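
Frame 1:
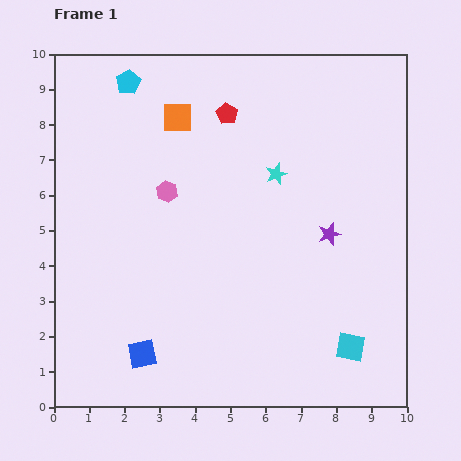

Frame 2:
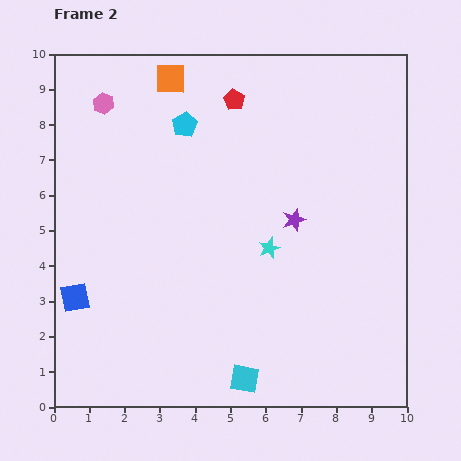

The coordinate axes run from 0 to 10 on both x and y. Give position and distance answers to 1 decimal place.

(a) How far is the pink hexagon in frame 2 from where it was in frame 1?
3.1

The pink hexagon moved from (3.2, 6.1) to (1.4, 8.6), a distance of √(1.8² + 2.5²) ≈ 3.1.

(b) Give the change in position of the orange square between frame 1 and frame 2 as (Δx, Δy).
(-0.2, 1.1)

The orange square was at (3.5, 8.2) in frame 1 and (3.3, 9.3) in frame 2.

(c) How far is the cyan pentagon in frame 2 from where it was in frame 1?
2.0

The cyan pentagon moved from (2.1, 9.2) to (3.7, 8.0), a distance of √(1.6² + 1.2²) ≈ 2.0.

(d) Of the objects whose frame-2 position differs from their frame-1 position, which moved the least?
the red pentagon

(moved 0.4)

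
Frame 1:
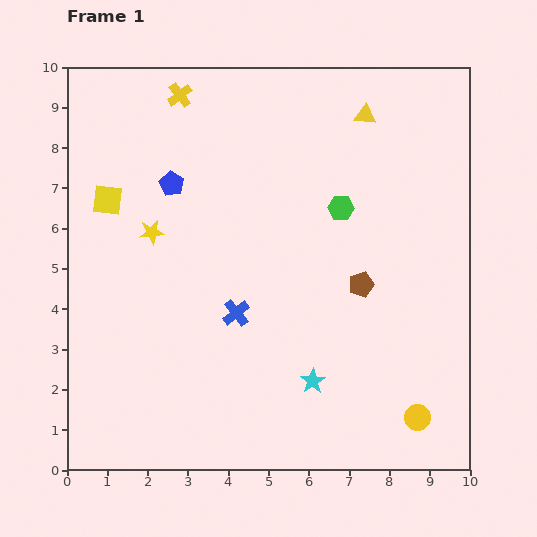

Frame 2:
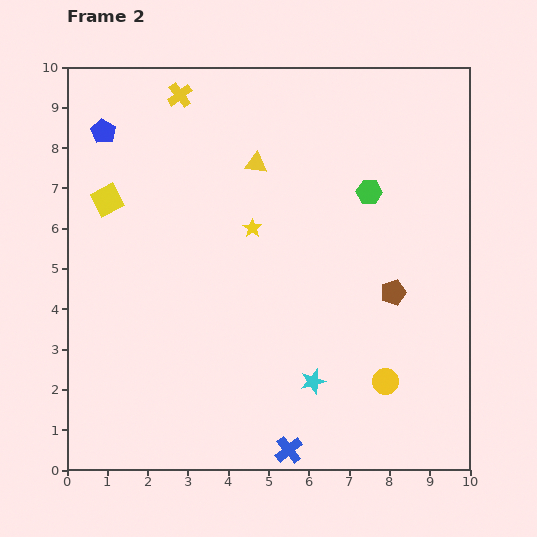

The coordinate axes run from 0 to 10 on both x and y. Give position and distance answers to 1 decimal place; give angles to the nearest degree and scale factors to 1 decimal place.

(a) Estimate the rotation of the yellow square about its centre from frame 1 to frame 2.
34° counter-clockwise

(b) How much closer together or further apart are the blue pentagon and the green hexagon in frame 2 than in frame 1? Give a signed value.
+2.6

Distance in frame 1: 4.2. Distance in frame 2: 6.8.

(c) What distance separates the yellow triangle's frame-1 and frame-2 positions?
3.0

The yellow triangle moved from (7.4, 8.8) to (4.7, 7.6), a distance of √(2.7² + 1.2²) ≈ 3.0.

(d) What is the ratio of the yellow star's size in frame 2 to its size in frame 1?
0.8×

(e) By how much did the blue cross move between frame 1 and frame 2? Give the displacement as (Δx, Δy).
(1.3, -3.4)

The blue cross was at (4.2, 3.9) in frame 1 and (5.5, 0.5) in frame 2.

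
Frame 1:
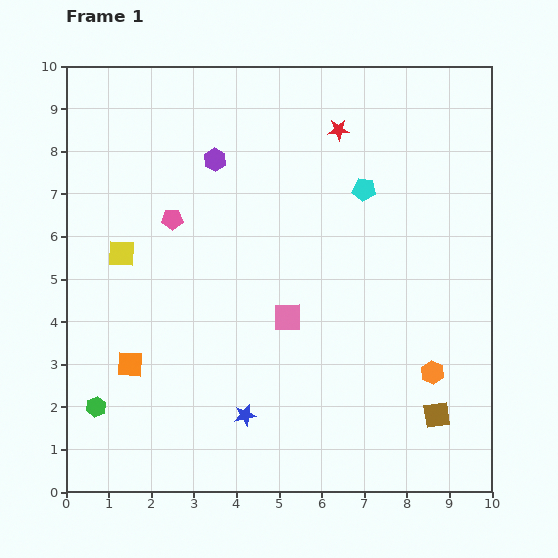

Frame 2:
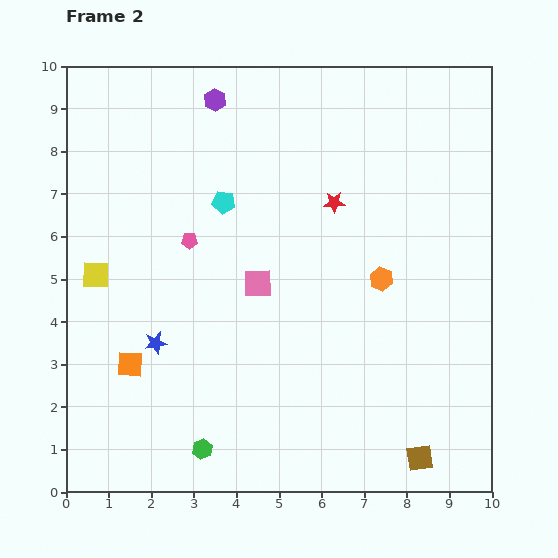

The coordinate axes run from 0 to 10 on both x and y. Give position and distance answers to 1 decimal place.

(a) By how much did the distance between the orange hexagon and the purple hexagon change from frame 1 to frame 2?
-1.4

Distance in frame 1: 7.1. Distance in frame 2: 5.7.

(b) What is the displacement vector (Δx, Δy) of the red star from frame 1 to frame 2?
(-0.1, -1.7)

The red star was at (6.4, 8.5) in frame 1 and (6.3, 6.8) in frame 2.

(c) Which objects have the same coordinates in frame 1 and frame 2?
the orange square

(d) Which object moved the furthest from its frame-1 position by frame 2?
the cyan pentagon

(moved 3.3; next 2.7)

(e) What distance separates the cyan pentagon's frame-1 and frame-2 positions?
3.3

The cyan pentagon moved from (7.0, 7.1) to (3.7, 6.8), a distance of √(3.3² + 0.3²) ≈ 3.3.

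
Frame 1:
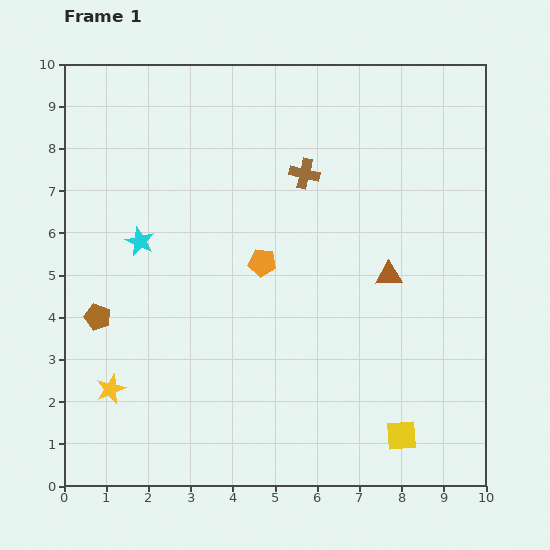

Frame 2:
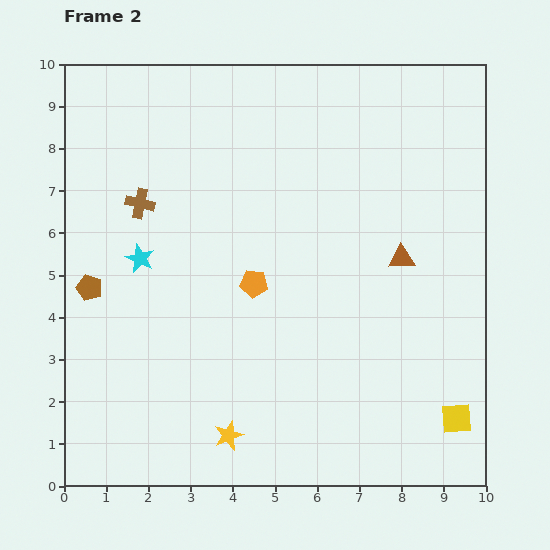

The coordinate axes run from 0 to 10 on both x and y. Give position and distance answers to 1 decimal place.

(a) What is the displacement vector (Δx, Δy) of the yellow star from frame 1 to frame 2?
(2.8, -1.1)

The yellow star was at (1.1, 2.3) in frame 1 and (3.9, 1.2) in frame 2.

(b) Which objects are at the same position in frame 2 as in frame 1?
none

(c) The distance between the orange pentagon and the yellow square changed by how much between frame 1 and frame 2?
+0.5

Distance in frame 1: 5.3. Distance in frame 2: 5.8.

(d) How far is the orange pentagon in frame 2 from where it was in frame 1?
0.5

The orange pentagon moved from (4.7, 5.3) to (4.5, 4.8), a distance of √(0.2² + 0.5²) ≈ 0.5.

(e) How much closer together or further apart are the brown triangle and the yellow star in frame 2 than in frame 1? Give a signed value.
-1.2

Distance in frame 1: 7.1. Distance in frame 2: 5.9.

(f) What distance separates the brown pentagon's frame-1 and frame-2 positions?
0.7

The brown pentagon moved from (0.8, 4.0) to (0.6, 4.7), a distance of √(0.2² + 0.7²) ≈ 0.7.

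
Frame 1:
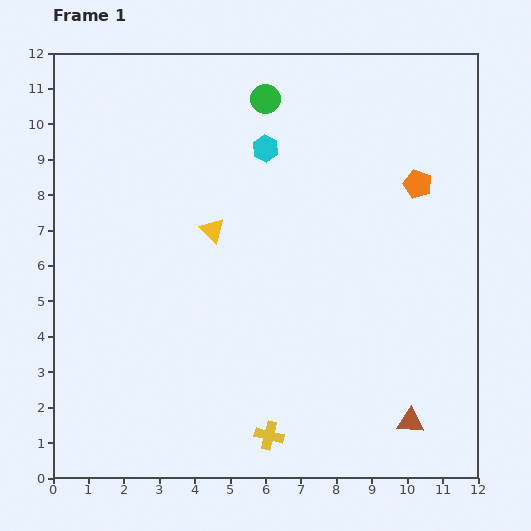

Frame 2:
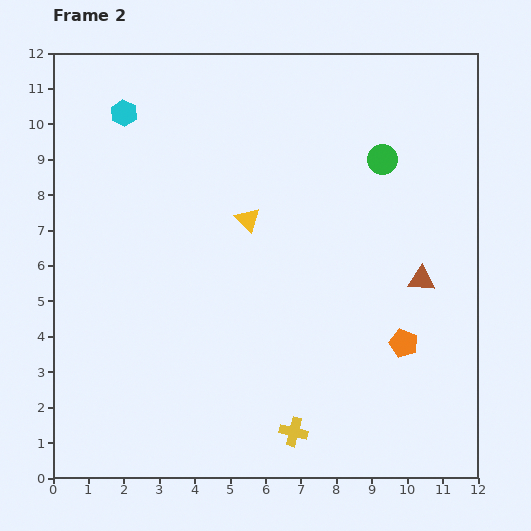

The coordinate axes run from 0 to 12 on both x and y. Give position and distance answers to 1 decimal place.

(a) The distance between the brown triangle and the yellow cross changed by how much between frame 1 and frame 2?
+1.6

Distance in frame 1: 4.0. Distance in frame 2: 5.6.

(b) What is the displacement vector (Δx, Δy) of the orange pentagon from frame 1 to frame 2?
(-0.4, -4.5)

The orange pentagon was at (10.3, 8.3) in frame 1 and (9.9, 3.8) in frame 2.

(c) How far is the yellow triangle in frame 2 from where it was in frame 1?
1.0

The yellow triangle moved from (4.5, 7.0) to (5.5, 7.3), a distance of √(1.0² + 0.3²) ≈ 1.0.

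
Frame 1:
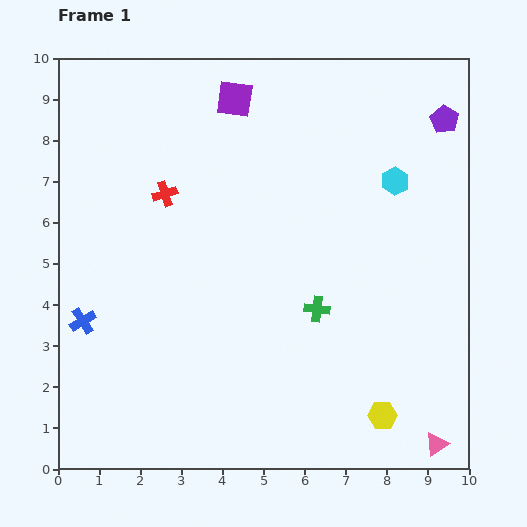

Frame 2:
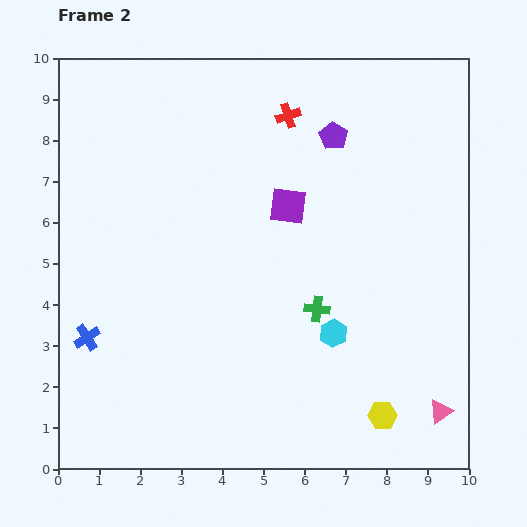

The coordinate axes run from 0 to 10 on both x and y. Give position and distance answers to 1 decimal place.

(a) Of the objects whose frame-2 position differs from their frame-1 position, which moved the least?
the blue cross

(moved 0.4)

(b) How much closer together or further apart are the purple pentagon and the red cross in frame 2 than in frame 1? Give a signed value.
-5.8

Distance in frame 1: 7.0. Distance in frame 2: 1.2.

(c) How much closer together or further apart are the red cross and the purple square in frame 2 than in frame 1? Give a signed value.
-0.7

Distance in frame 1: 2.9. Distance in frame 2: 2.2.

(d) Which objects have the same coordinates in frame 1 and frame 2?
the yellow hexagon, the green cross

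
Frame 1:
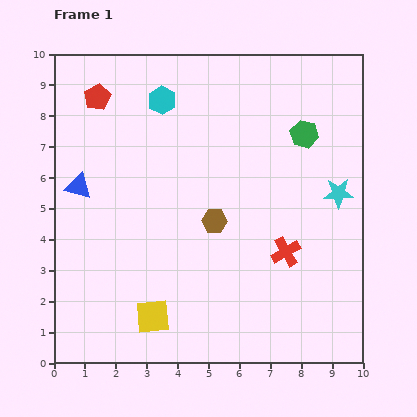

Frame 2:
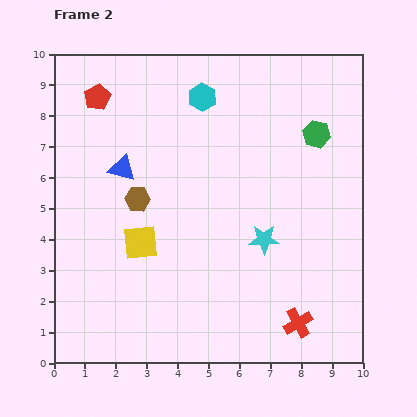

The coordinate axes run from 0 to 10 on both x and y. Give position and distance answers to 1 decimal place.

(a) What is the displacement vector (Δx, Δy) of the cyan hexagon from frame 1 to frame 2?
(1.3, 0.1)

The cyan hexagon was at (3.5, 8.5) in frame 1 and (4.8, 8.6) in frame 2.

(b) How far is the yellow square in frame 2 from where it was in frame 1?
2.4

The yellow square moved from (3.2, 1.5) to (2.8, 3.9), a distance of √(0.4² + 2.4²) ≈ 2.4.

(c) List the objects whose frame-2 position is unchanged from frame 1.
the red pentagon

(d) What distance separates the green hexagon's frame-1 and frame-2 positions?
0.4

The green hexagon moved from (8.1, 7.4) to (8.5, 7.4), a distance of √(0.4² + 0.0²) ≈ 0.4.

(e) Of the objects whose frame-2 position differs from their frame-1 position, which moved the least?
the green hexagon

(moved 0.4)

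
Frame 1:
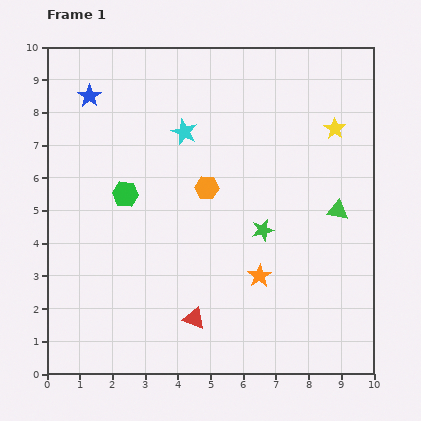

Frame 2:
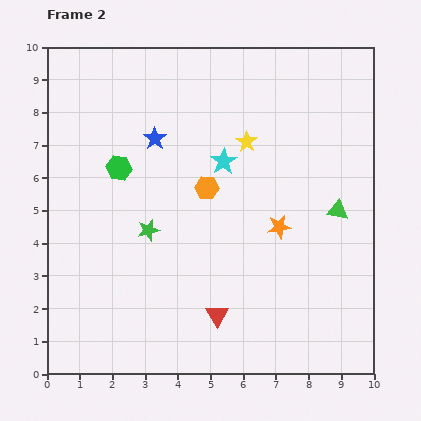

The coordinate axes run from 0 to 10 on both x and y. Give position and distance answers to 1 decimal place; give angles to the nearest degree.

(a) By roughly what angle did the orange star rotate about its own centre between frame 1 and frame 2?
25° clockwise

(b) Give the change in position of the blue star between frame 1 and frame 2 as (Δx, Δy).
(2.0, -1.3)

The blue star was at (1.3, 8.5) in frame 1 and (3.3, 7.2) in frame 2.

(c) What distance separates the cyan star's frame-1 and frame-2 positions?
1.5

The cyan star moved from (4.2, 7.4) to (5.4, 6.5), a distance of √(1.2² + 0.9²) ≈ 1.5.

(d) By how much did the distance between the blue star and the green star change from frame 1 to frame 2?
-3.9

Distance in frame 1: 6.7. Distance in frame 2: 2.8.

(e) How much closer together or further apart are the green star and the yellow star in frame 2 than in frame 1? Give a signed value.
+0.2

Distance in frame 1: 3.8. Distance in frame 2: 4.0.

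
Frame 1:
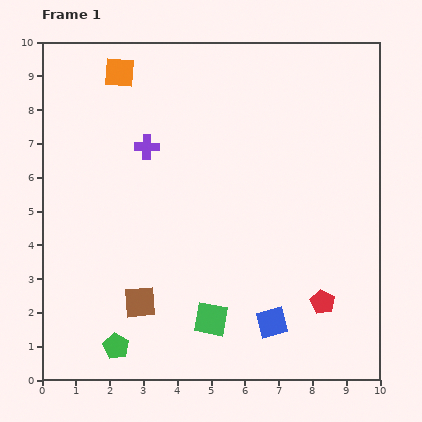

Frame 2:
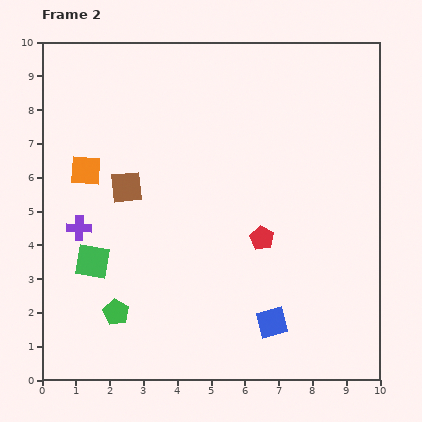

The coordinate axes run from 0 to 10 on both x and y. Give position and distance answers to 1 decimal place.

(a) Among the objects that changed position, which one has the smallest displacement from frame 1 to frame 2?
the green pentagon

(moved 1.0)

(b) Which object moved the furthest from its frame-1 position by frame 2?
the green square

(moved 3.9; next 3.4)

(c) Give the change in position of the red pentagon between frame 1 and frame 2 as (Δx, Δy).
(-1.8, 1.9)

The red pentagon was at (8.3, 2.3) in frame 1 and (6.5, 4.2) in frame 2.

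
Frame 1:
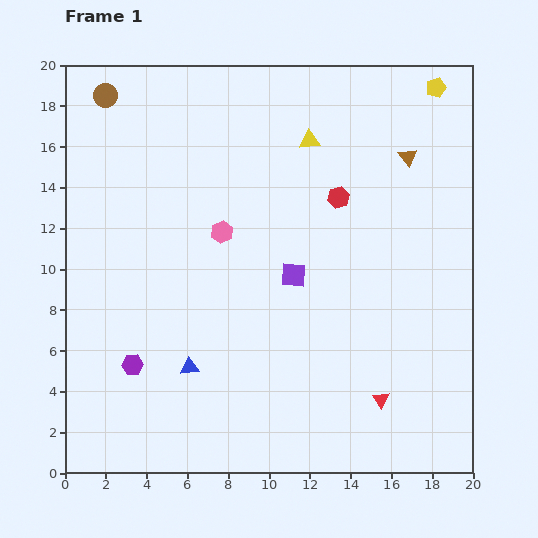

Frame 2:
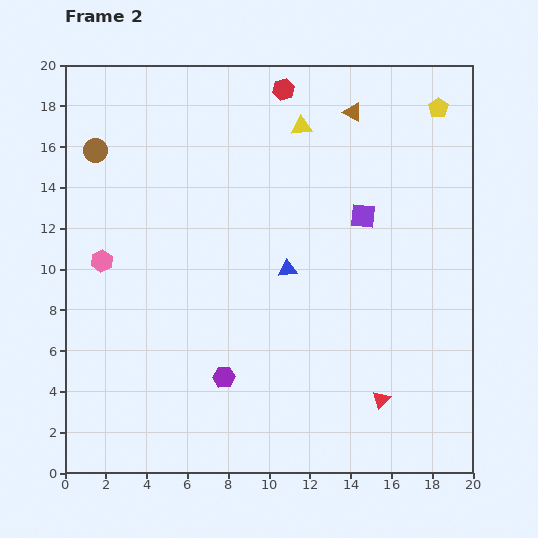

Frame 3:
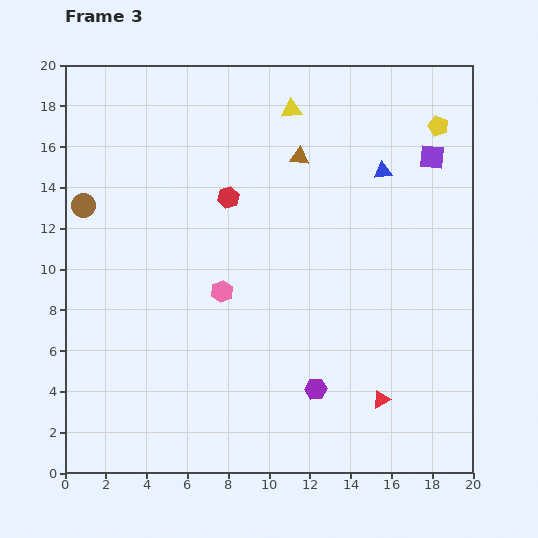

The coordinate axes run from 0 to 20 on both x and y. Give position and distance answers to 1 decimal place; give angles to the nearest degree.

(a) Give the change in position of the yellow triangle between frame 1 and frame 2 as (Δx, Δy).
(-0.4, 0.7)

The yellow triangle was at (12.0, 16.3) in frame 1 and (11.6, 17.0) in frame 2.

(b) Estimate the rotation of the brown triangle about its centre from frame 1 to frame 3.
49° counter-clockwise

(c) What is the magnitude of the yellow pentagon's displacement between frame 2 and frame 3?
0.9

The yellow pentagon moved from (18.3, 17.9) to (18.3, 17.0), a distance of √(0.0² + 0.9²) ≈ 0.9.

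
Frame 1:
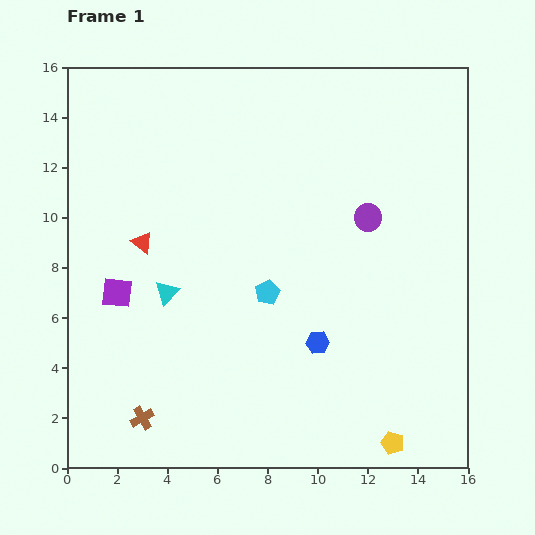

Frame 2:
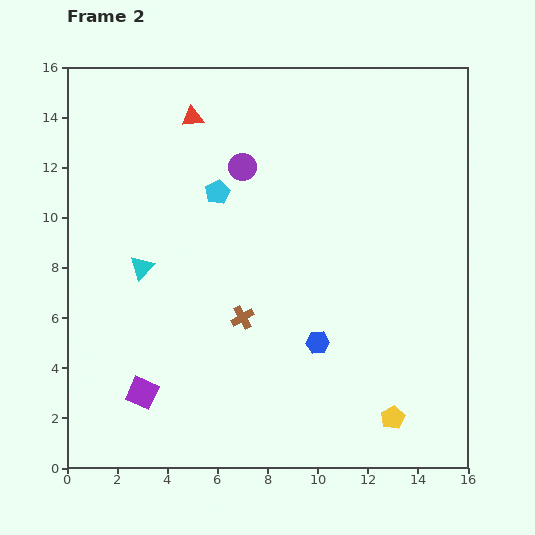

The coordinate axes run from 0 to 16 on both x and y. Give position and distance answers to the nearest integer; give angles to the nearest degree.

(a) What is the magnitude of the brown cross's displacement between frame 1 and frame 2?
6

The brown cross moved from (3, 2) to (7, 6), a distance of √(4² + 4²) ≈ 6.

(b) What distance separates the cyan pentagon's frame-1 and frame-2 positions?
4

The cyan pentagon moved from (8, 7) to (6, 11), a distance of √(2² + 4²) ≈ 4.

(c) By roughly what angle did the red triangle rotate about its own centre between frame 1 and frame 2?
44° counter-clockwise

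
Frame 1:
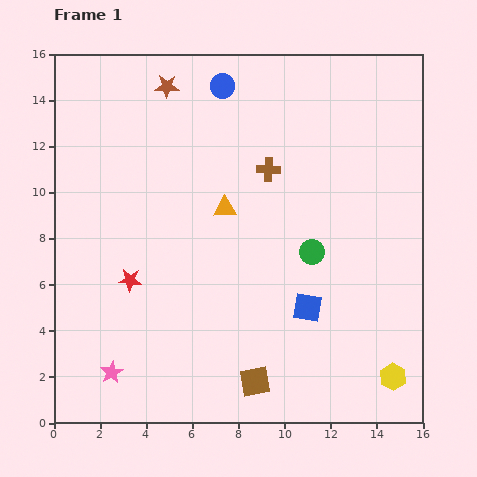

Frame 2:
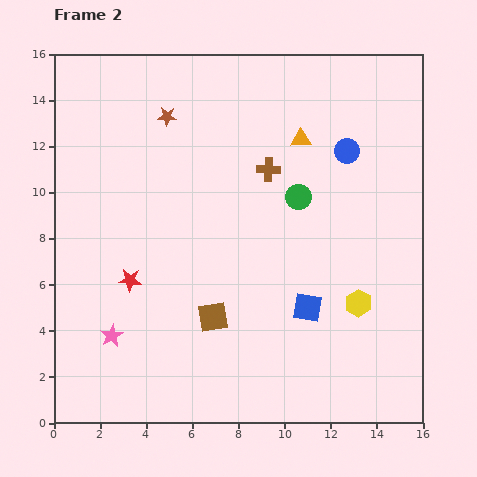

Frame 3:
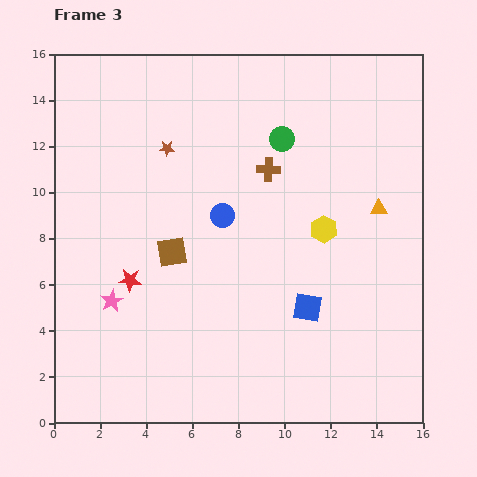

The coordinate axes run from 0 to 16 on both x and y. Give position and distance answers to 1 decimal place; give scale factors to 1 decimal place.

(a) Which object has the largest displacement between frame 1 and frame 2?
the blue circle

(moved 6.1; next 4.5)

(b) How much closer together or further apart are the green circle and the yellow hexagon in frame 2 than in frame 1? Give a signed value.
-1.1

Distance in frame 1: 6.4. Distance in frame 2: 5.3.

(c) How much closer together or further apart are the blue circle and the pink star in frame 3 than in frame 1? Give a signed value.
-7.2

Distance in frame 1: 13.3. Distance in frame 3: 6.1.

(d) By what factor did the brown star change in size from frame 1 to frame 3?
0.6×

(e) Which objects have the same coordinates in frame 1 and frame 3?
the red star, the blue square, the brown cross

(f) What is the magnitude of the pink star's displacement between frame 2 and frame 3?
1.5

The pink star moved from (2.5, 3.8) to (2.5, 5.3), a distance of √(0.0² + 1.5²) ≈ 1.5.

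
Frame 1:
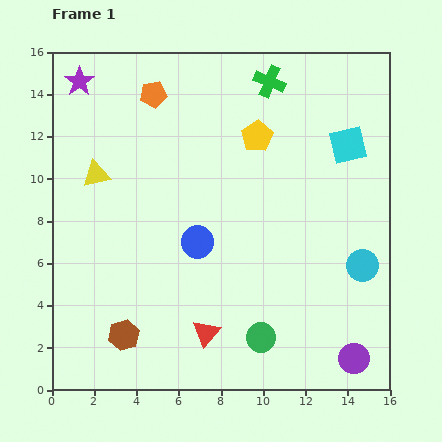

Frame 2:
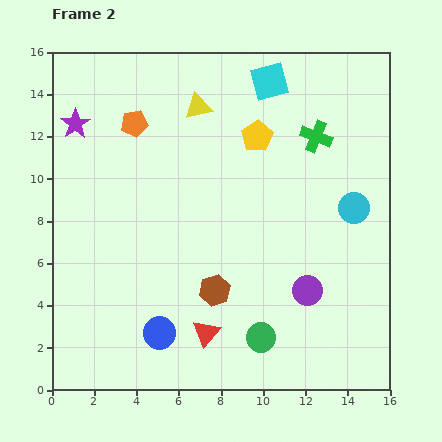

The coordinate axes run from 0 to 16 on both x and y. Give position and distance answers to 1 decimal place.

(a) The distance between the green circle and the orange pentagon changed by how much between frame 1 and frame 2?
-0.9

Distance in frame 1: 12.6. Distance in frame 2: 11.7.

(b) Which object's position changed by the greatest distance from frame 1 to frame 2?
the yellow triangle

(moved 5.8; next 4.8)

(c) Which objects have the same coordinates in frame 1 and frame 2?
the yellow pentagon, the red triangle, the green circle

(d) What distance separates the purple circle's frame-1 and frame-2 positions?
3.9

The purple circle moved from (14.3, 1.5) to (12.1, 4.7), a distance of √(2.2² + 3.2²) ≈ 3.9.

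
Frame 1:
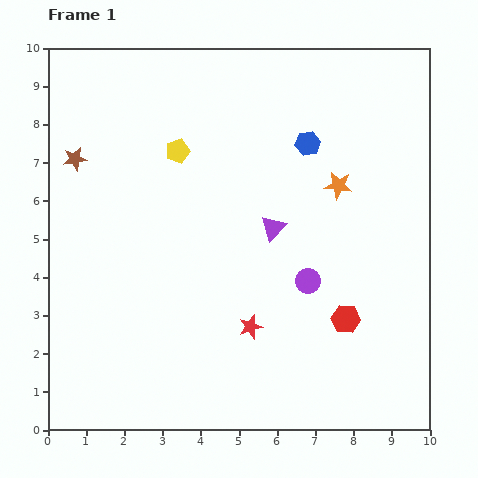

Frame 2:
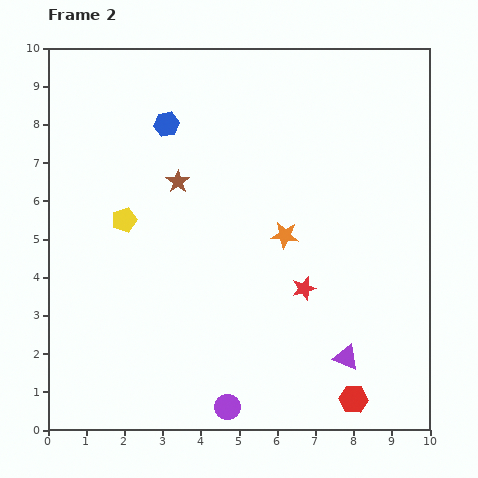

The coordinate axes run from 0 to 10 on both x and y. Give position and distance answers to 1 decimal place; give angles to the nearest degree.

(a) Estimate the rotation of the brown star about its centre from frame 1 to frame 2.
24° counter-clockwise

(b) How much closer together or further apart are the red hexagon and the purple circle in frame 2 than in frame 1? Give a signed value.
+1.9

Distance in frame 1: 1.4. Distance in frame 2: 3.3.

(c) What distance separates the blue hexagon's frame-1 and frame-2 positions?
3.7

The blue hexagon moved from (6.8, 7.5) to (3.1, 8.0), a distance of √(3.7² + 0.5²) ≈ 3.7.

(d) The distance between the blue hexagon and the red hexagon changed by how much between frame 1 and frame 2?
+4.0

Distance in frame 1: 4.7. Distance in frame 2: 8.7.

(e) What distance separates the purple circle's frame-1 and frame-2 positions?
3.9

The purple circle moved from (6.8, 3.9) to (4.7, 0.6), a distance of √(2.1² + 3.3²) ≈ 3.9.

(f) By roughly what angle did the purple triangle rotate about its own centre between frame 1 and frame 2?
52° counter-clockwise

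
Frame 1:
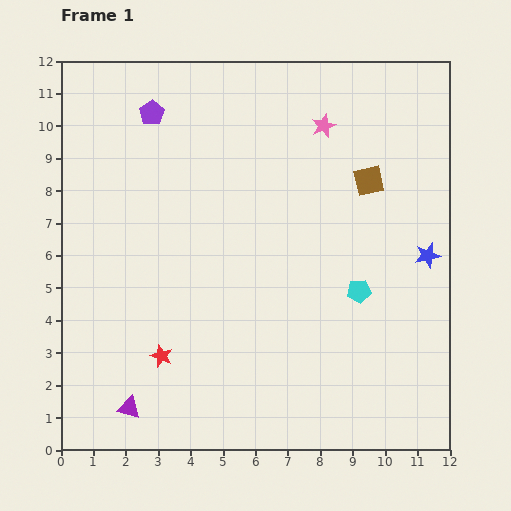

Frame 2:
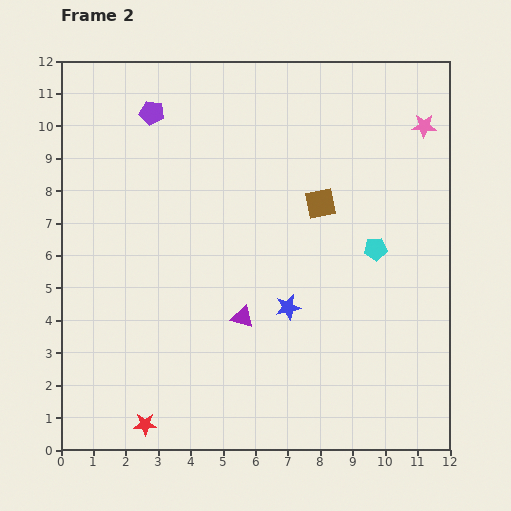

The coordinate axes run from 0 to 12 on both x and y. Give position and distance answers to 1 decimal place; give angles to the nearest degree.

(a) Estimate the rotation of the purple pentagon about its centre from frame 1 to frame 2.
27° counter-clockwise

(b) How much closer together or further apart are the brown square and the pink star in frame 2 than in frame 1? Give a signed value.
+1.8

Distance in frame 1: 2.2. Distance in frame 2: 4.0.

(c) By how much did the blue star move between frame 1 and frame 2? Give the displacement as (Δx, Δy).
(-4.3, -1.6)

The blue star was at (11.3, 6.0) in frame 1 and (7.0, 4.4) in frame 2.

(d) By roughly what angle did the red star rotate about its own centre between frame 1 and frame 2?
23° counter-clockwise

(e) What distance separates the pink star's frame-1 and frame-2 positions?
3.1

The pink star moved from (8.1, 10.0) to (11.2, 10.0), a distance of √(3.1² + 0.0²) ≈ 3.1.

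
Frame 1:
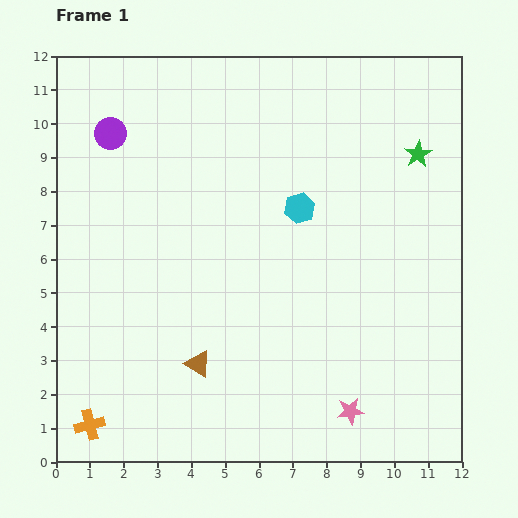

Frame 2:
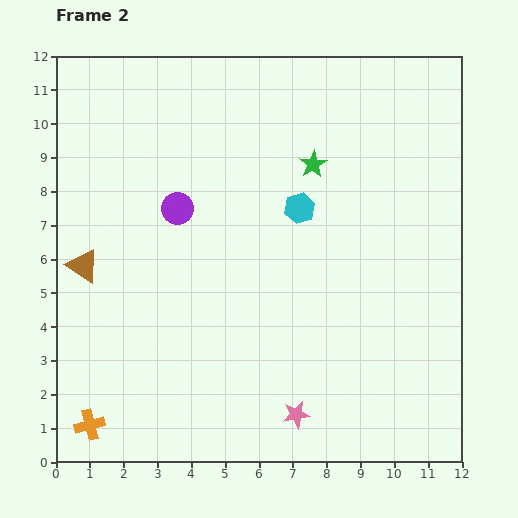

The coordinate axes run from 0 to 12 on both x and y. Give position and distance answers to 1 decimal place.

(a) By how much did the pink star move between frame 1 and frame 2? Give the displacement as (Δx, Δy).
(-1.6, -0.1)

The pink star was at (8.7, 1.5) in frame 1 and (7.1, 1.4) in frame 2.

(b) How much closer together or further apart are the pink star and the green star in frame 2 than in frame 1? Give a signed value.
-0.5

Distance in frame 1: 7.9. Distance in frame 2: 7.4.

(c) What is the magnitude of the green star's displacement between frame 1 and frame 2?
3.1

The green star moved from (10.7, 9.1) to (7.6, 8.8), a distance of √(3.1² + 0.3²) ≈ 3.1.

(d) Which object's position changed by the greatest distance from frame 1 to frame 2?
the brown triangle

(moved 4.5; next 3.1)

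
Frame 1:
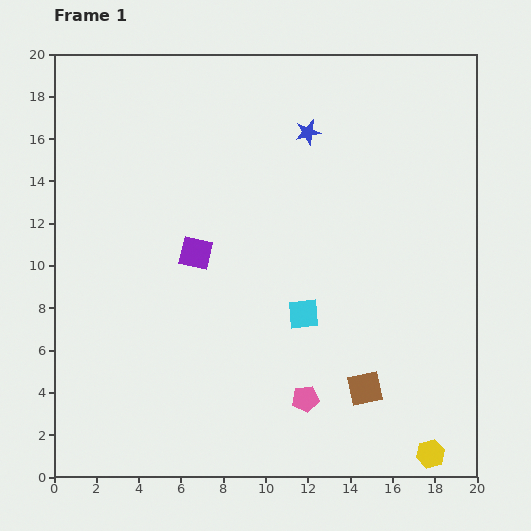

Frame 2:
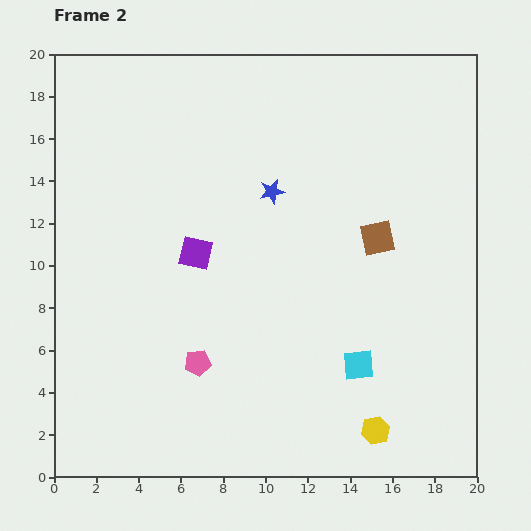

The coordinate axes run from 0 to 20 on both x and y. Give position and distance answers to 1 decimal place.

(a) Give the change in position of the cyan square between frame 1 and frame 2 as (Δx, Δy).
(2.6, -2.4)

The cyan square was at (11.8, 7.7) in frame 1 and (14.4, 5.3) in frame 2.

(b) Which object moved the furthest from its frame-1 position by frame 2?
the brown square

(moved 7.1; next 5.4)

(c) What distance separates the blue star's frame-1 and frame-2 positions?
3.3

The blue star moved from (12.0, 16.3) to (10.3, 13.5), a distance of √(1.7² + 2.8²) ≈ 3.3.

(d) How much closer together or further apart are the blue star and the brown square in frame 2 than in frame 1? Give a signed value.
-6.9

Distance in frame 1: 12.4. Distance in frame 2: 5.5.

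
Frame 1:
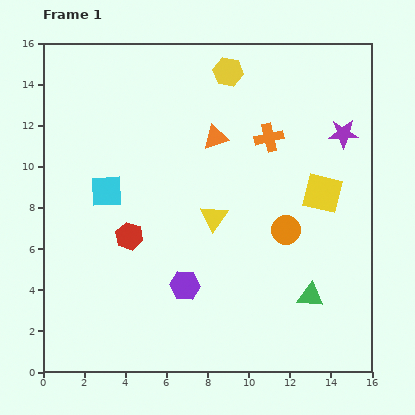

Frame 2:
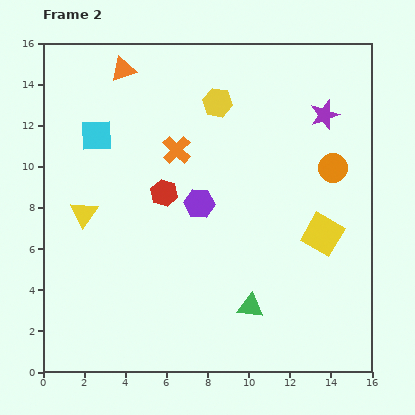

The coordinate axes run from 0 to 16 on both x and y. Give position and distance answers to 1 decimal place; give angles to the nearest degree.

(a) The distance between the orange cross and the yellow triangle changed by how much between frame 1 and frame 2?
+0.8

Distance in frame 1: 4.7. Distance in frame 2: 5.5.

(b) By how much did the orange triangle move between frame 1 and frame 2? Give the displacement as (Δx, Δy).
(-4.5, 3.3)

The orange triangle was at (8.4, 11.4) in frame 1 and (3.9, 14.7) in frame 2.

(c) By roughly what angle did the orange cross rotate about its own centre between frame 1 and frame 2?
33° counter-clockwise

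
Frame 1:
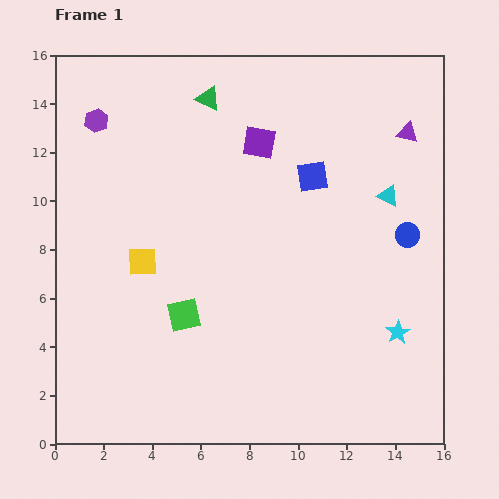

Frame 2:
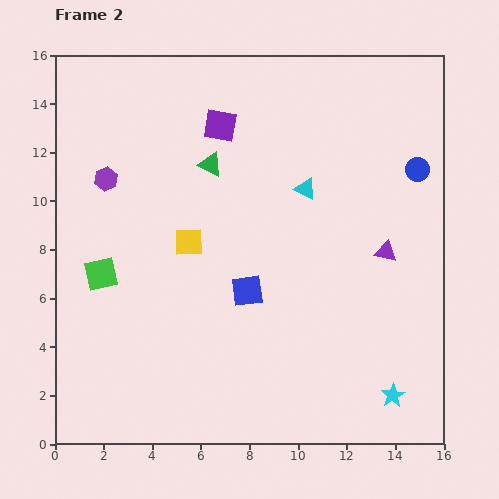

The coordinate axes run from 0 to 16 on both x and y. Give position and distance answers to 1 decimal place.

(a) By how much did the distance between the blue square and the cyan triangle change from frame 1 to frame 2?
+1.6

Distance in frame 1: 3.2. Distance in frame 2: 4.8.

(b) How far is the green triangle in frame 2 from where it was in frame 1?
2.7

The green triangle moved from (6.3, 14.2) to (6.4, 11.5), a distance of √(0.1² + 2.7²) ≈ 2.7.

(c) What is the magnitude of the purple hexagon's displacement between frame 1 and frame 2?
2.4

The purple hexagon moved from (1.7, 13.3) to (2.1, 10.9), a distance of √(0.4² + 2.4²) ≈ 2.4.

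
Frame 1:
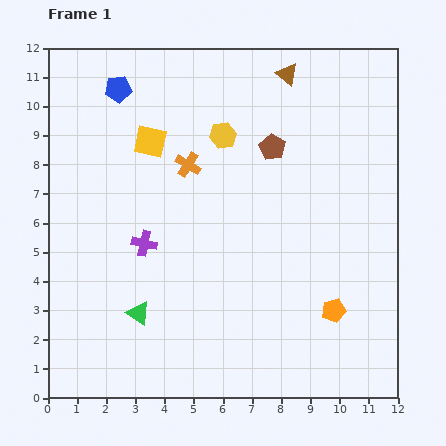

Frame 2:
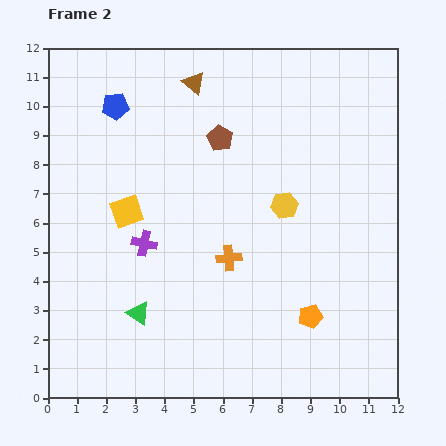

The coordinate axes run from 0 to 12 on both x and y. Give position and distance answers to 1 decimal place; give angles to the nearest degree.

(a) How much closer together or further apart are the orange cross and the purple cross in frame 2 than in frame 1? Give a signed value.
-0.2

Distance in frame 1: 3.1. Distance in frame 2: 2.9.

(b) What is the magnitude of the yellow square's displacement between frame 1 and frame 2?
2.5

The yellow square moved from (3.5, 8.8) to (2.7, 6.4), a distance of √(0.8² + 2.4²) ≈ 2.5.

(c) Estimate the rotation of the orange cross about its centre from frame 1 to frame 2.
36° counter-clockwise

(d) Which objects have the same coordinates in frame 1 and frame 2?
the green triangle, the purple cross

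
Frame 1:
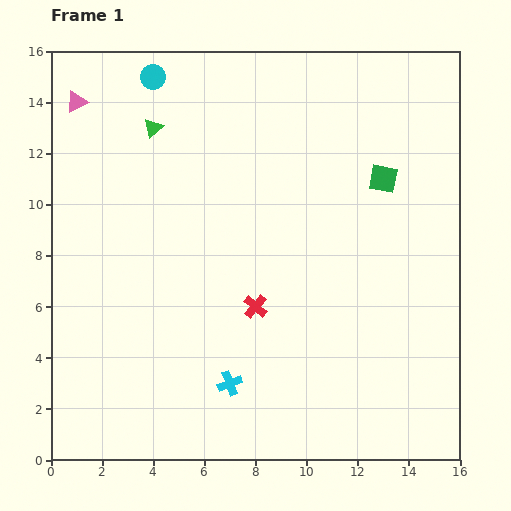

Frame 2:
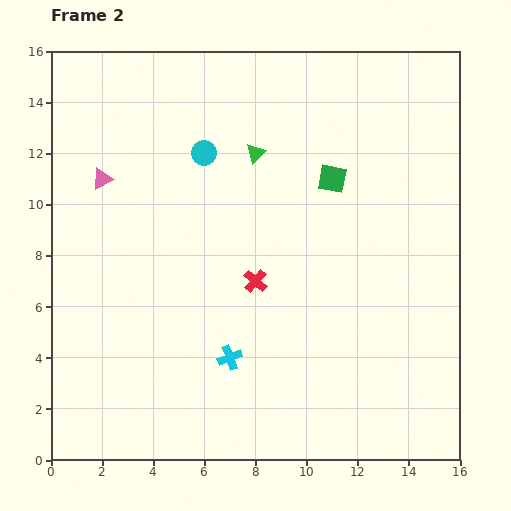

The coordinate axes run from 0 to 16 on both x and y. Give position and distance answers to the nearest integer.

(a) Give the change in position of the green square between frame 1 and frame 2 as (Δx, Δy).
(-2, 0)

The green square was at (13, 11) in frame 1 and (11, 11) in frame 2.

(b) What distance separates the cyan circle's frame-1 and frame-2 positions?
4

The cyan circle moved from (4, 15) to (6, 12), a distance of √(2² + 3²) ≈ 4.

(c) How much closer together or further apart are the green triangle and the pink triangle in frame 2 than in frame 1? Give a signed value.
+3

Distance in frame 1: 3. Distance in frame 2: 6.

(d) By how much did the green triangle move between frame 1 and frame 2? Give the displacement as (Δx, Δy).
(4, -1)

The green triangle was at (4, 13) in frame 1 and (8, 12) in frame 2.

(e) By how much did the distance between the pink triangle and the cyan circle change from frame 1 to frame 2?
+1

Distance in frame 1: 3. Distance in frame 2: 4.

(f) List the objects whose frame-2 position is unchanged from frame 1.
none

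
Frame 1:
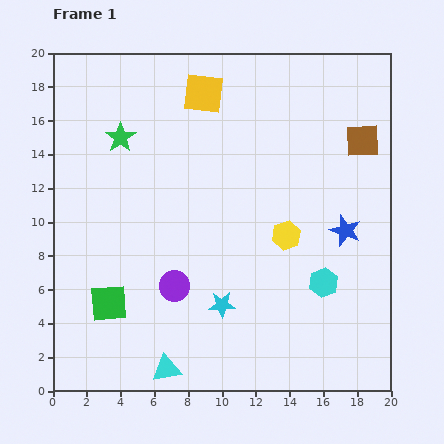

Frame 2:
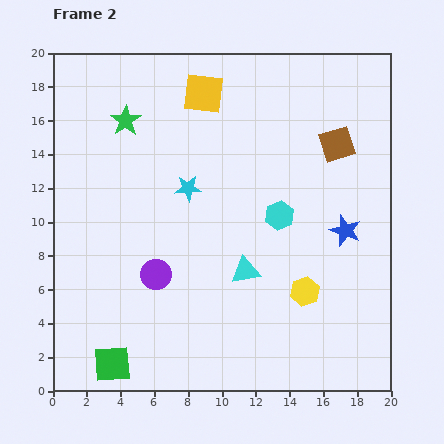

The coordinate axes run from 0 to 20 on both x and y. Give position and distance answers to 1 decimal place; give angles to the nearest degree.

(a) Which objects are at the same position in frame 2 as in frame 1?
the blue star, the yellow square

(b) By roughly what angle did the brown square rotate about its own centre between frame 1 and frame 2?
15° counter-clockwise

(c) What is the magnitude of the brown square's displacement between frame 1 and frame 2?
1.5

The brown square moved from (18.3, 14.8) to (16.8, 14.6), a distance of √(1.5² + 0.2²) ≈ 1.5.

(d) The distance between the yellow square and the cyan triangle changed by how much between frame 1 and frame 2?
-5.6

Distance in frame 1: 16.4. Distance in frame 2: 10.8.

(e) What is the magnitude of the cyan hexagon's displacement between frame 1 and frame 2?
4.8

The cyan hexagon moved from (16.0, 6.4) to (13.4, 10.4), a distance of √(2.6² + 4.0²) ≈ 4.8.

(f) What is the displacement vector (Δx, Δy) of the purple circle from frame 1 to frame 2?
(-1.1, 0.7)

The purple circle was at (7.2, 6.2) in frame 1 and (6.1, 6.9) in frame 2.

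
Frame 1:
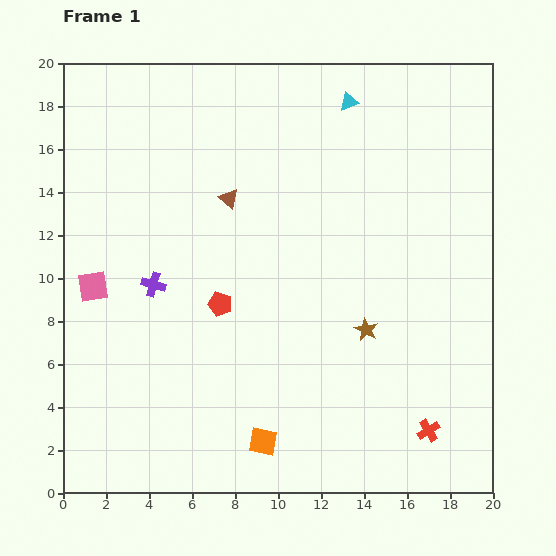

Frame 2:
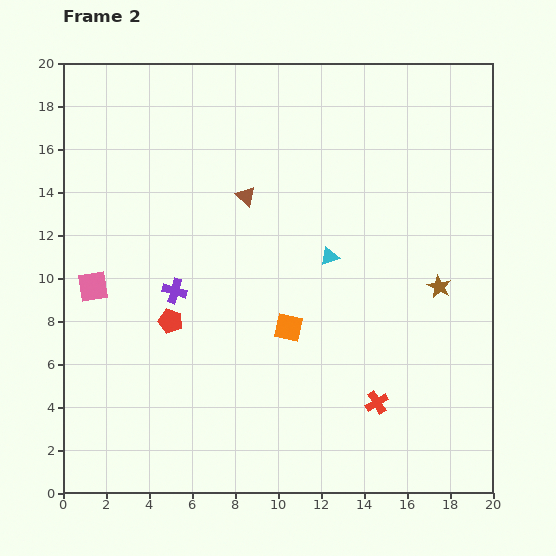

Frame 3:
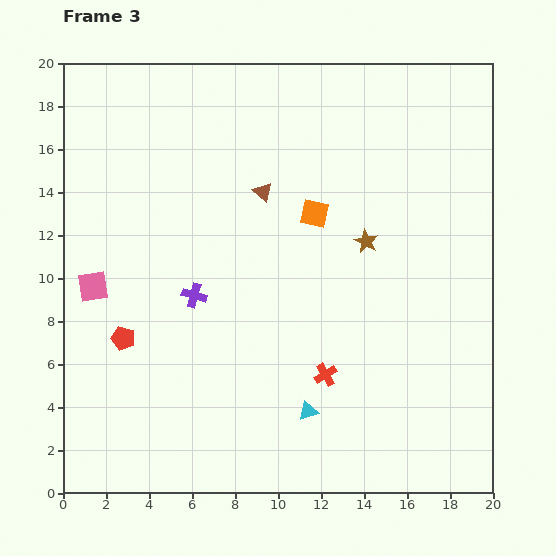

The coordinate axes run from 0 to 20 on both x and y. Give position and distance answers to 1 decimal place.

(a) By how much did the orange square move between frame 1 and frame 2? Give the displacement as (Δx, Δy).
(1.2, 5.3)

The orange square was at (9.3, 2.4) in frame 1 and (10.5, 7.7) in frame 2.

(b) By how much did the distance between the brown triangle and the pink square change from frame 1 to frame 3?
+1.5

Distance in frame 1: 7.5. Distance in frame 3: 9.0.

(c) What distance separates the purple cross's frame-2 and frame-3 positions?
0.9

The purple cross moved from (5.2, 9.4) to (6.1, 9.2), a distance of √(0.9² + 0.2²) ≈ 0.9.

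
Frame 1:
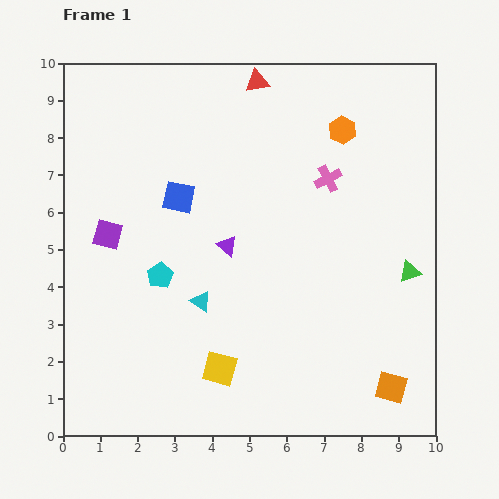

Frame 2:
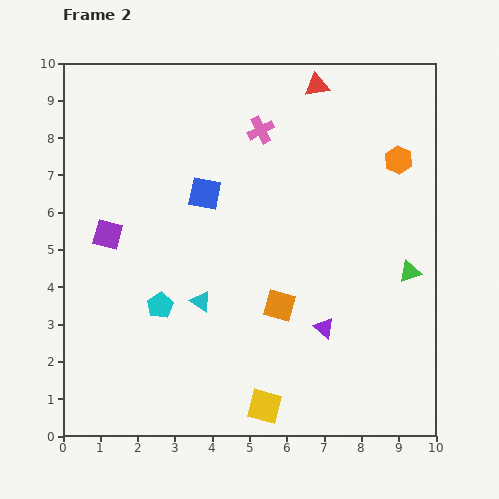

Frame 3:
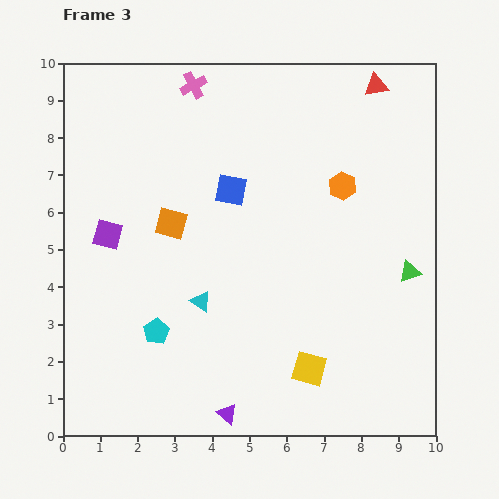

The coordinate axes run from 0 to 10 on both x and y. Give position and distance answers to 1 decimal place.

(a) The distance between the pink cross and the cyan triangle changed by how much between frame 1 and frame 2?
+0.2

Distance in frame 1: 4.7. Distance in frame 2: 4.9.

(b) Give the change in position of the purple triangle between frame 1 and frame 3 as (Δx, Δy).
(0.0, -4.5)

The purple triangle was at (4.4, 5.1) in frame 1 and (4.4, 0.6) in frame 3.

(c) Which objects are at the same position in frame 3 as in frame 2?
the green triangle, the purple square, the cyan triangle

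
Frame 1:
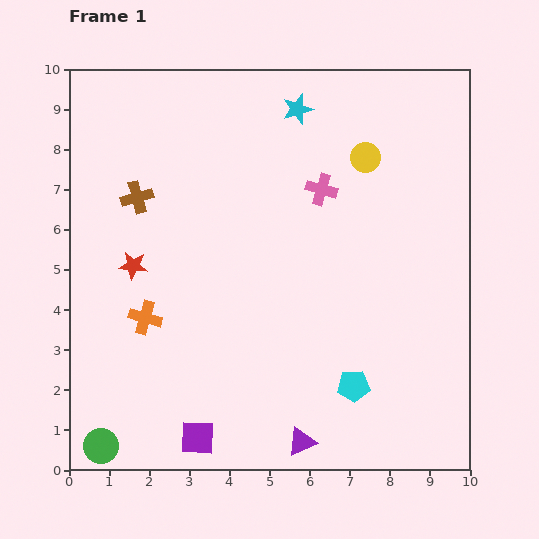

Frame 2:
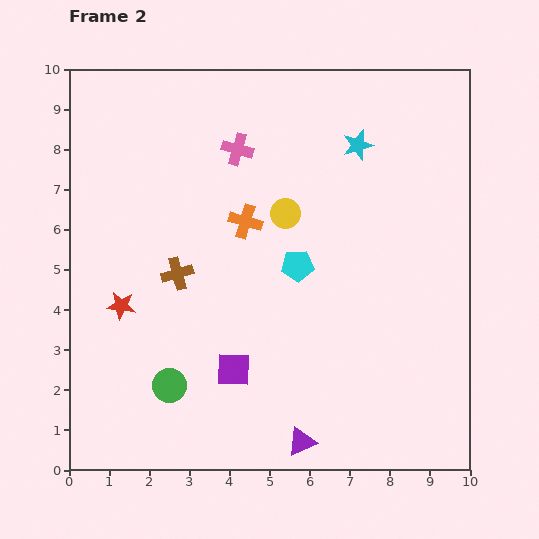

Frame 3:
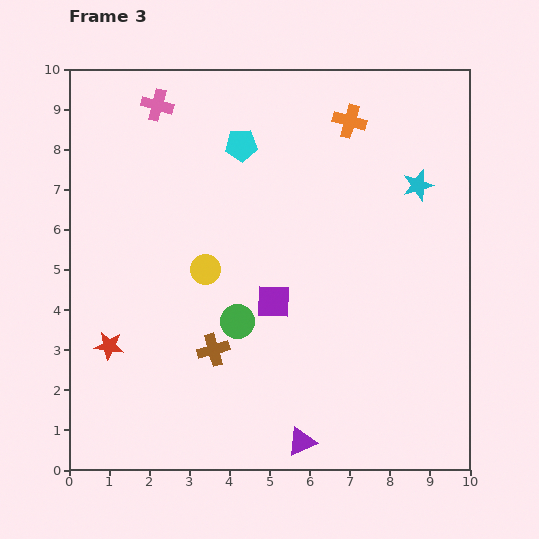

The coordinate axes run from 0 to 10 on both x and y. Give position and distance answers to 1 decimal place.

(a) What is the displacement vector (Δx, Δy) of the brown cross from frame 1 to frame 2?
(1.0, -1.9)

The brown cross was at (1.7, 6.8) in frame 1 and (2.7, 4.9) in frame 2.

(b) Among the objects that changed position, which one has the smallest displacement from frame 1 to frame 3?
the red star

(moved 2.1)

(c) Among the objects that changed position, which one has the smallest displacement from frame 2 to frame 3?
the red star

(moved 1.0)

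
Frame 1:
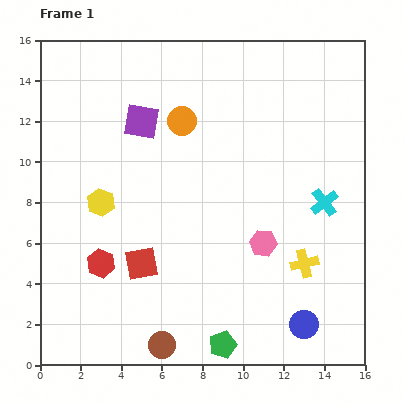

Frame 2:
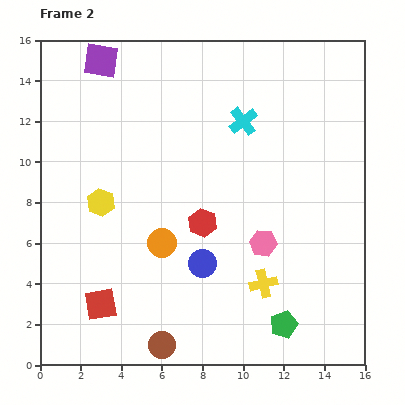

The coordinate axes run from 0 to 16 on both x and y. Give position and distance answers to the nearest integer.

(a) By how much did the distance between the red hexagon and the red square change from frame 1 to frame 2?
+4

Distance in frame 1: 2. Distance in frame 2: 6.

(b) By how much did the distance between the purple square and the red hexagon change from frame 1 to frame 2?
+2

Distance in frame 1: 7. Distance in frame 2: 9.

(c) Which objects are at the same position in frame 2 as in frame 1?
the brown circle, the pink hexagon, the yellow hexagon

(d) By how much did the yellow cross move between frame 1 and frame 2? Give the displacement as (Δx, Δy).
(-2, -1)

The yellow cross was at (13, 5) in frame 1 and (11, 4) in frame 2.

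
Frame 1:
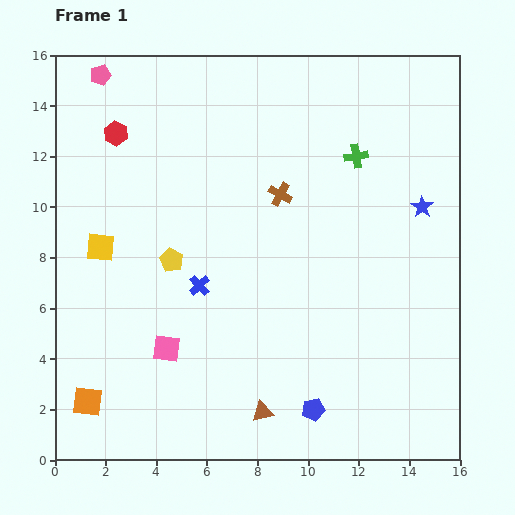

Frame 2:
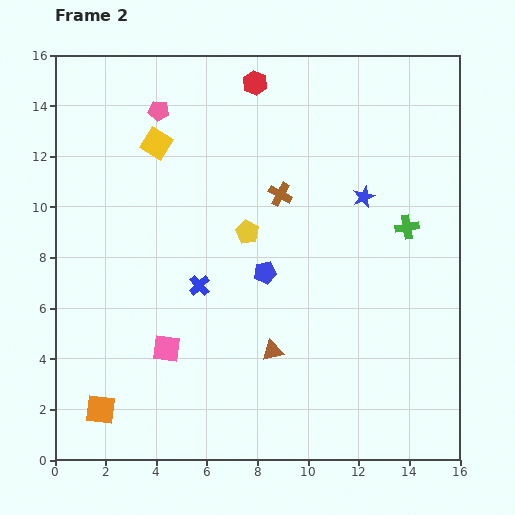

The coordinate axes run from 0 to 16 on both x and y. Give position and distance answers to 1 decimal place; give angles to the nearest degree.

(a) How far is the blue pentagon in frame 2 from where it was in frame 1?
5.7

The blue pentagon moved from (10.2, 2.0) to (8.3, 7.4), a distance of √(1.9² + 5.4²) ≈ 5.7.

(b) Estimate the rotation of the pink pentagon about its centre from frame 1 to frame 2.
25° clockwise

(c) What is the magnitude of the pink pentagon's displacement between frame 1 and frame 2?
2.7

The pink pentagon moved from (1.8, 15.2) to (4.1, 13.8), a distance of √(2.3² + 1.4²) ≈ 2.7.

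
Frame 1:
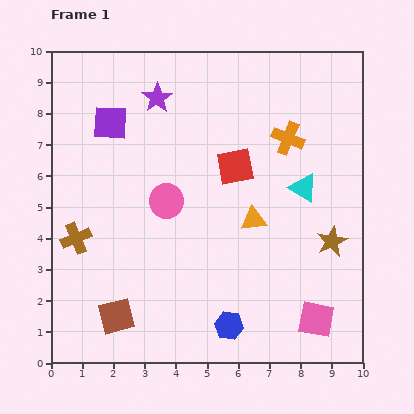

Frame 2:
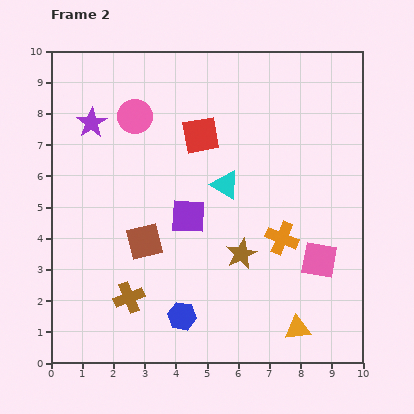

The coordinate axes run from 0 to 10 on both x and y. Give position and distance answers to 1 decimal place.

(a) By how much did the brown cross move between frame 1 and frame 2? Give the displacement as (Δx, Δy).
(1.7, -1.9)

The brown cross was at (0.8, 4.0) in frame 1 and (2.5, 2.1) in frame 2.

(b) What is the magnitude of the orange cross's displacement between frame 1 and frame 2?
3.2

The orange cross moved from (7.6, 7.2) to (7.4, 4.0), a distance of √(0.2² + 3.2²) ≈ 3.2.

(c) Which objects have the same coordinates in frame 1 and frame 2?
none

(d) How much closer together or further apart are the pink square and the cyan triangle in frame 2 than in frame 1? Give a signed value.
-0.4

Distance in frame 1: 4.2. Distance in frame 2: 3.8.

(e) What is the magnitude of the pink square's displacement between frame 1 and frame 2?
1.9

The pink square moved from (8.5, 1.4) to (8.6, 3.3), a distance of √(0.1² + 1.9²) ≈ 1.9.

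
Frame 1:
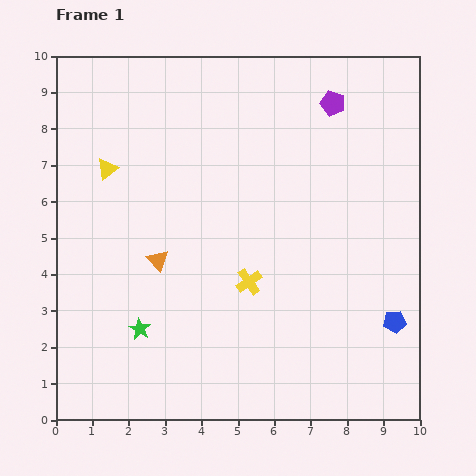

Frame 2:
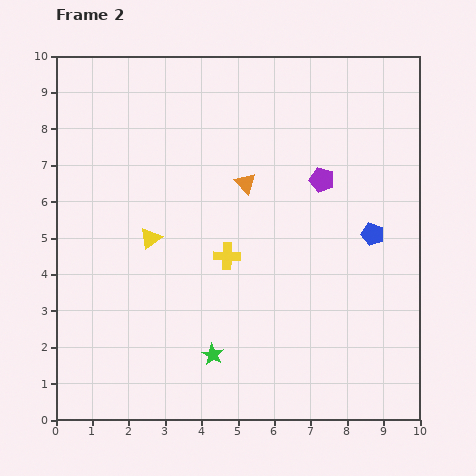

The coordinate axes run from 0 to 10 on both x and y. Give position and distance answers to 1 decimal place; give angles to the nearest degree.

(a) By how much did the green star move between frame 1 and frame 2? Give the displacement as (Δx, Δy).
(2.0, -0.7)

The green star was at (2.3, 2.5) in frame 1 and (4.3, 1.8) in frame 2.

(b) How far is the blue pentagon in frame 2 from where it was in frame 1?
2.5

The blue pentagon moved from (9.3, 2.7) to (8.7, 5.1), a distance of √(0.6² + 2.4²) ≈ 2.5.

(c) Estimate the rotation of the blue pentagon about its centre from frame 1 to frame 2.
24° clockwise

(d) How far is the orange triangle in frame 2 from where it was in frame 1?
3.2

The orange triangle moved from (2.8, 4.4) to (5.2, 6.5), a distance of √(2.4² + 2.1²) ≈ 3.2.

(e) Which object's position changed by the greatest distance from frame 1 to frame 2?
the orange triangle

(moved 3.2; next 2.5)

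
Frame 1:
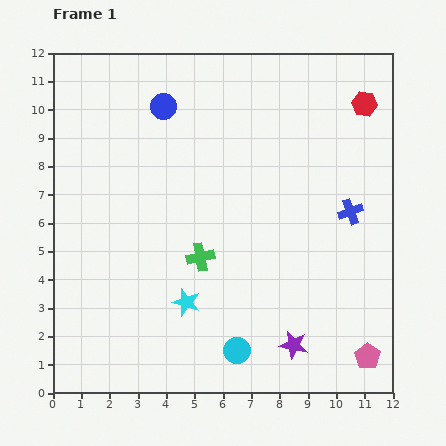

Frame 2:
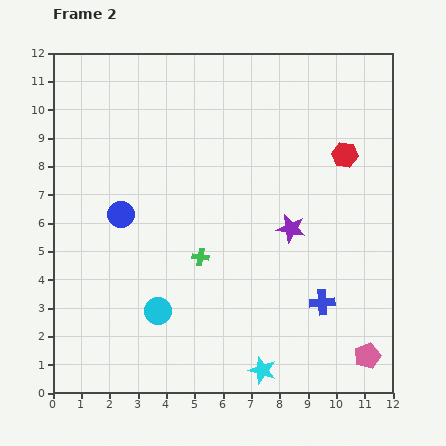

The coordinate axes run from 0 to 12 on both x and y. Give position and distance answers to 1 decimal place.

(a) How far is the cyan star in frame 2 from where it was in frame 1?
3.6

The cyan star moved from (4.7, 3.2) to (7.4, 0.8), a distance of √(2.7² + 2.4²) ≈ 3.6.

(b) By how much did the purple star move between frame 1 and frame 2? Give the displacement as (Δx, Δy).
(-0.1, 4.1)

The purple star was at (8.5, 1.7) in frame 1 and (8.4, 5.8) in frame 2.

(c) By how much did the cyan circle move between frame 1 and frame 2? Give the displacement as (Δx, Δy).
(-2.8, 1.4)

The cyan circle was at (6.5, 1.5) in frame 1 and (3.7, 2.9) in frame 2.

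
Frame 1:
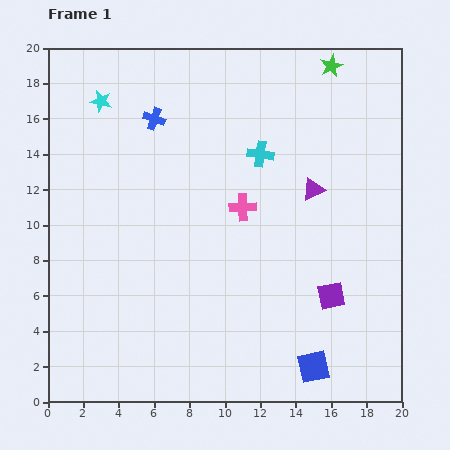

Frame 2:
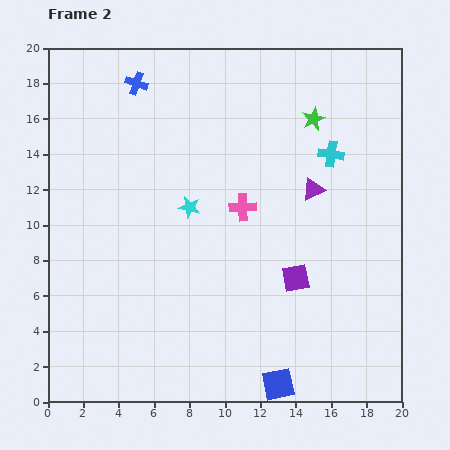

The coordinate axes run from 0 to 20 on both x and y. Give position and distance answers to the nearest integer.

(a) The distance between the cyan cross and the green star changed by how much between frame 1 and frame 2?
-4

Distance in frame 1: 6. Distance in frame 2: 2.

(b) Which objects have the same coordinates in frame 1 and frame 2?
the pink cross, the purple triangle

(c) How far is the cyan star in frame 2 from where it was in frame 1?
8

The cyan star moved from (3, 17) to (8, 11), a distance of √(5² + 6²) ≈ 8.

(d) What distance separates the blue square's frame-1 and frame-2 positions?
2

The blue square moved from (15, 2) to (13, 1), a distance of √(2² + 1²) ≈ 2.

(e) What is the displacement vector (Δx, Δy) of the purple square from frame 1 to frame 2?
(-2, 1)

The purple square was at (16, 6) in frame 1 and (14, 7) in frame 2.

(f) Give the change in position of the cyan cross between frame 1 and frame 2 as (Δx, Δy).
(4, 0)

The cyan cross was at (12, 14) in frame 1 and (16, 14) in frame 2.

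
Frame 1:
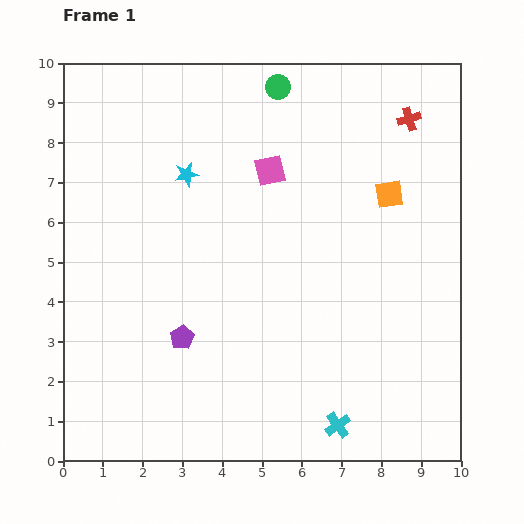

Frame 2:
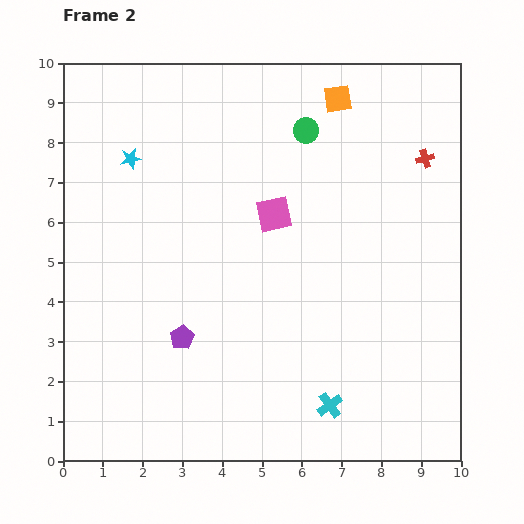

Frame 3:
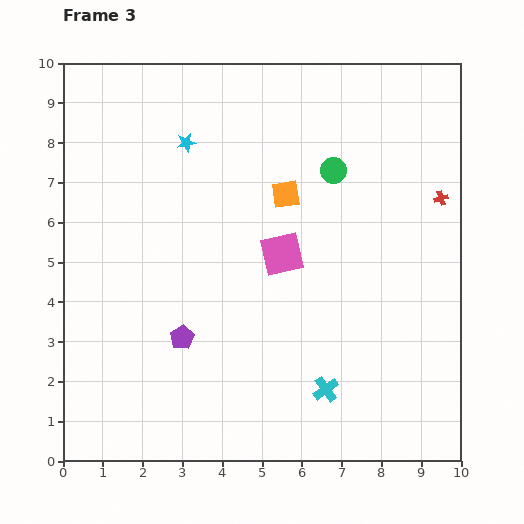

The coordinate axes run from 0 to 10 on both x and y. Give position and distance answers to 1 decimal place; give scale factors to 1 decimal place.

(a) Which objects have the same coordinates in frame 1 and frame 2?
the purple pentagon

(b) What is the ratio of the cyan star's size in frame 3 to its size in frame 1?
0.8×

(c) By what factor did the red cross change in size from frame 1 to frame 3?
0.6×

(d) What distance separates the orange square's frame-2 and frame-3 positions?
2.7

The orange square moved from (6.9, 9.1) to (5.6, 6.7), a distance of √(1.3² + 2.4²) ≈ 2.7.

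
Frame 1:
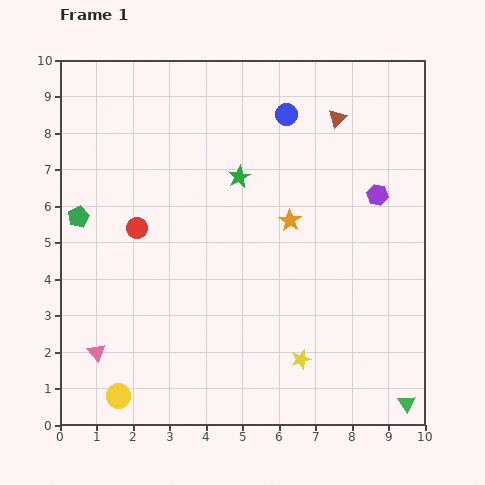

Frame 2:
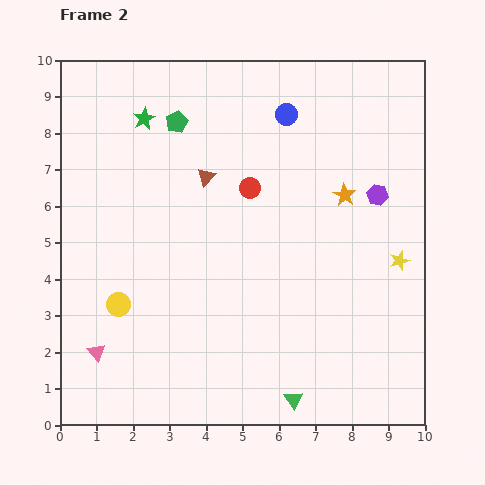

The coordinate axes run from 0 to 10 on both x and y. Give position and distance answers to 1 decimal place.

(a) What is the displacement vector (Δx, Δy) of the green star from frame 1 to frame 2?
(-2.6, 1.6)

The green star was at (4.9, 6.8) in frame 1 and (2.3, 8.4) in frame 2.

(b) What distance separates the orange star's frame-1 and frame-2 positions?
1.7

The orange star moved from (6.3, 5.6) to (7.8, 6.3), a distance of √(1.5² + 0.7²) ≈ 1.7.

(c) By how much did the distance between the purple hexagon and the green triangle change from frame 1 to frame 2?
+0.3

Distance in frame 1: 5.8. Distance in frame 2: 6.1.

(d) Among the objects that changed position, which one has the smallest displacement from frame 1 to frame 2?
the orange star

(moved 1.7)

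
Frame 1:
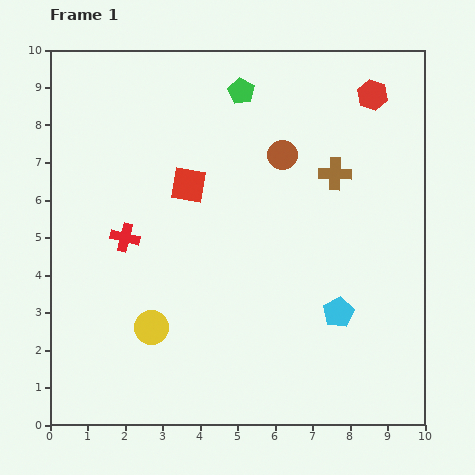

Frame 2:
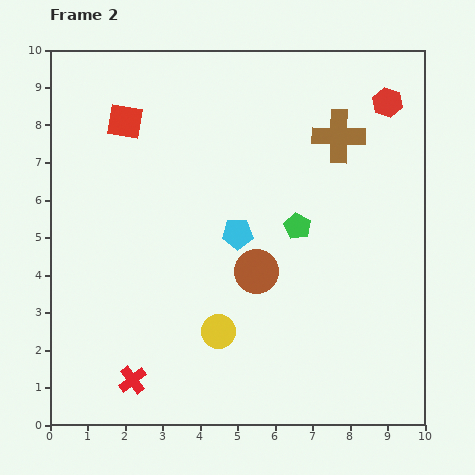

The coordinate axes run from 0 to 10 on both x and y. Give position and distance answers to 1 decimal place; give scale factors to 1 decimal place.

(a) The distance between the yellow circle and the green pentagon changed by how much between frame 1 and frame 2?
-3.2

Distance in frame 1: 6.7. Distance in frame 2: 3.5.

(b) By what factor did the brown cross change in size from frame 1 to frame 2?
1.6×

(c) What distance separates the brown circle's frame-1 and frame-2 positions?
3.2

The brown circle moved from (6.2, 7.2) to (5.5, 4.1), a distance of √(0.7² + 3.1²) ≈ 3.2.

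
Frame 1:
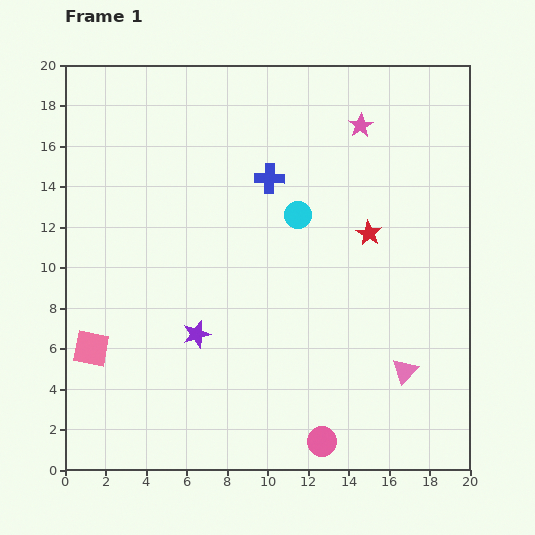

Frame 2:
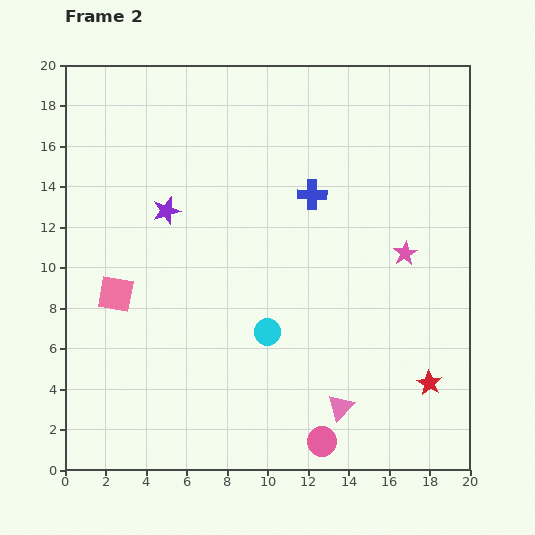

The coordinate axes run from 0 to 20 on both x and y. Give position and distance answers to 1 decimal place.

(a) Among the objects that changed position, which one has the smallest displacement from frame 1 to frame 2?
the blue cross

(moved 2.2)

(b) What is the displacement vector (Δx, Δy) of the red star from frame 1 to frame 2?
(3.0, -7.4)

The red star was at (15.0, 11.7) in frame 1 and (18.0, 4.3) in frame 2.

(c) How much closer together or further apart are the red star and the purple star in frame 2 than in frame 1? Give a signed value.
+5.6

Distance in frame 1: 9.9. Distance in frame 2: 15.5.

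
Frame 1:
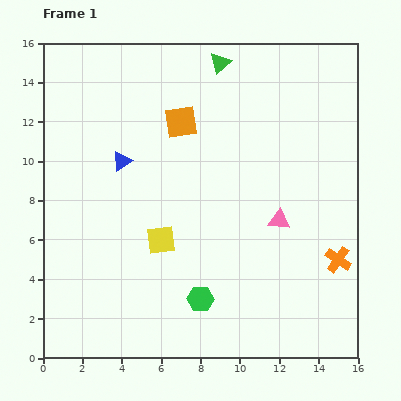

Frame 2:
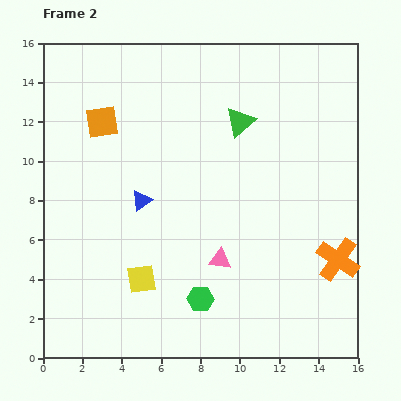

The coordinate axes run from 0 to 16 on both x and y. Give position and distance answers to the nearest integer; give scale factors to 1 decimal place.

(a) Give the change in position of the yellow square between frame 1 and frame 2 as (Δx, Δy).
(-1, -2)

The yellow square was at (6, 6) in frame 1 and (5, 4) in frame 2.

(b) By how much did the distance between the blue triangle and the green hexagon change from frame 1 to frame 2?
-2

Distance in frame 1: 8. Distance in frame 2: 6.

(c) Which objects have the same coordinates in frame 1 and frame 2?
the green hexagon, the orange cross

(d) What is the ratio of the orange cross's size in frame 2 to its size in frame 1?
1.7×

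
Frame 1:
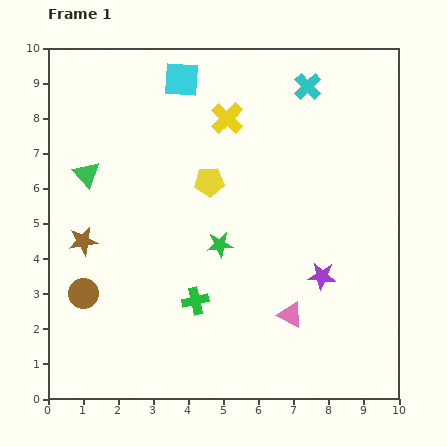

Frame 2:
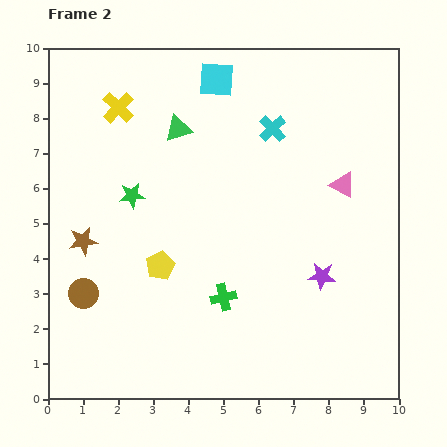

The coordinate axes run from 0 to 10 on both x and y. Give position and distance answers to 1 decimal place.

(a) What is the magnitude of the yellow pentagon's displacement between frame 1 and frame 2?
2.8

The yellow pentagon moved from (4.6, 6.2) to (3.2, 3.8), a distance of √(1.4² + 2.4²) ≈ 2.8.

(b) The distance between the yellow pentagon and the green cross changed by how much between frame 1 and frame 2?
-1.4

Distance in frame 1: 3.4. Distance in frame 2: 2.0.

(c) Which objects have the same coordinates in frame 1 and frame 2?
the brown star, the purple star, the brown circle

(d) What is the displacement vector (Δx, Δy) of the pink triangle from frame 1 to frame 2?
(1.5, 3.7)

The pink triangle was at (6.9, 2.4) in frame 1 and (8.4, 6.1) in frame 2.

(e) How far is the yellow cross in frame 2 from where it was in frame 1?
3.1

The yellow cross moved from (5.1, 8.0) to (2.0, 8.3), a distance of √(3.1² + 0.3²) ≈ 3.1.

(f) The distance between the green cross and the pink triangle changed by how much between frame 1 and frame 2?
+2.0

Distance in frame 1: 2.7. Distance in frame 2: 4.7.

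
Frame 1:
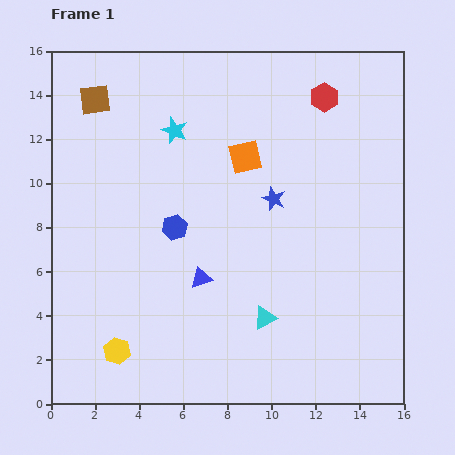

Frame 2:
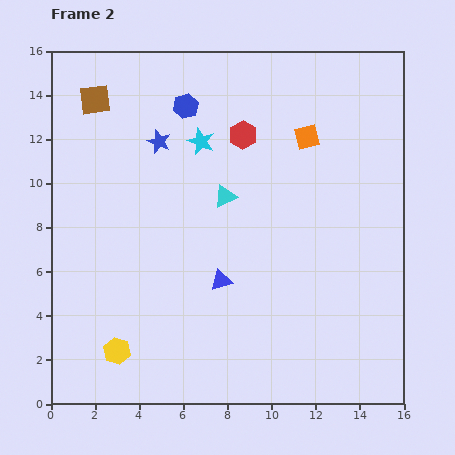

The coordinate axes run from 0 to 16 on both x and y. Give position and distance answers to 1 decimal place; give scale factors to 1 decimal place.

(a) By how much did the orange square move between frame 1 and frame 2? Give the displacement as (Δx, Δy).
(2.8, 0.9)

The orange square was at (8.8, 11.2) in frame 1 and (11.6, 12.1) in frame 2.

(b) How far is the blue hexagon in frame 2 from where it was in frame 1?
5.5

The blue hexagon moved from (5.6, 8.0) to (6.1, 13.5), a distance of √(0.5² + 5.5²) ≈ 5.5.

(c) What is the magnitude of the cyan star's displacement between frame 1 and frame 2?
1.3

The cyan star moved from (5.6, 12.4) to (6.8, 11.9), a distance of √(1.2² + 0.5²) ≈ 1.3.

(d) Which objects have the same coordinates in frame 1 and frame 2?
the brown square, the yellow hexagon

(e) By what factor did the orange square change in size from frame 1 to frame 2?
0.8×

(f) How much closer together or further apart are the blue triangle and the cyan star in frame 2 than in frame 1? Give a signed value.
-0.4

Distance in frame 1: 6.8. Distance in frame 2: 6.4.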